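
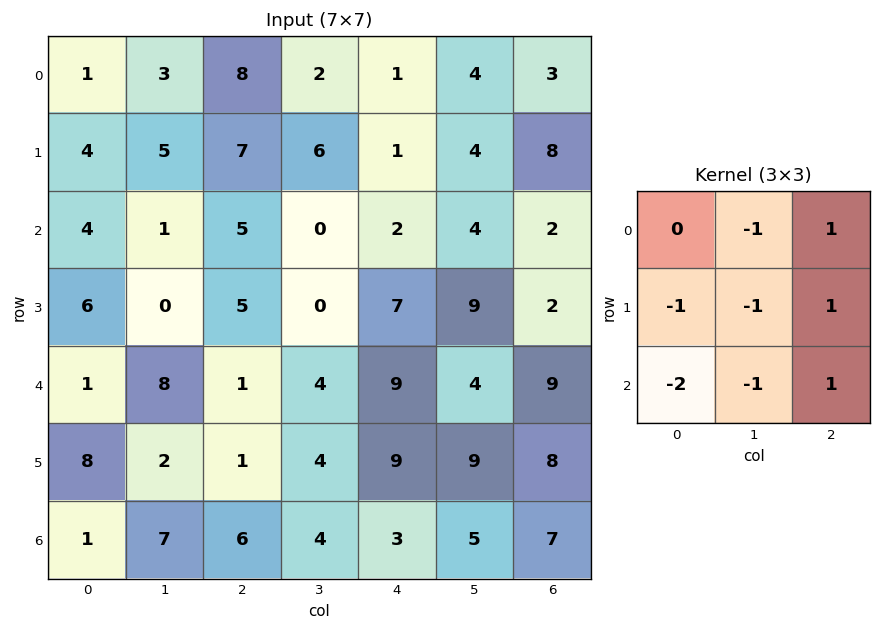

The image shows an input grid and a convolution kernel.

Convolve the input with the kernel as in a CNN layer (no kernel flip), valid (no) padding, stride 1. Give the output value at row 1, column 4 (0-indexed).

-21

The receptive field on the input at this output position is [1 4 8 / 2 4 2 / 7 9 2]. Elementwise product with the kernel and sum: 4·-1 + 8·1 + 2·-1 + 4·-1 + 2·1 + 7·-2 + 9·-1 + 2·1.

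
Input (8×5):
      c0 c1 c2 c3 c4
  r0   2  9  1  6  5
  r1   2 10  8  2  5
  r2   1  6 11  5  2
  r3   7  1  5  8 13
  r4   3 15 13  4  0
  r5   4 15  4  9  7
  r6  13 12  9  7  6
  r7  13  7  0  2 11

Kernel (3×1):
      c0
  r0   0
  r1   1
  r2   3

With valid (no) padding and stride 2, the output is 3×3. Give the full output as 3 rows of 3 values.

Output[0,0]: The receptive field on the input at this output position is [2 / 2 / 1]. Elementwise product with the kernel and sum: 2·1 + 1·3.
Output[0,1]: The receptive field on the input at this output position is [1 / 8 / 11]. Elementwise product with the kernel and sum: 8·1 + 11·3.

5 41 11
16 44 13
43 31 25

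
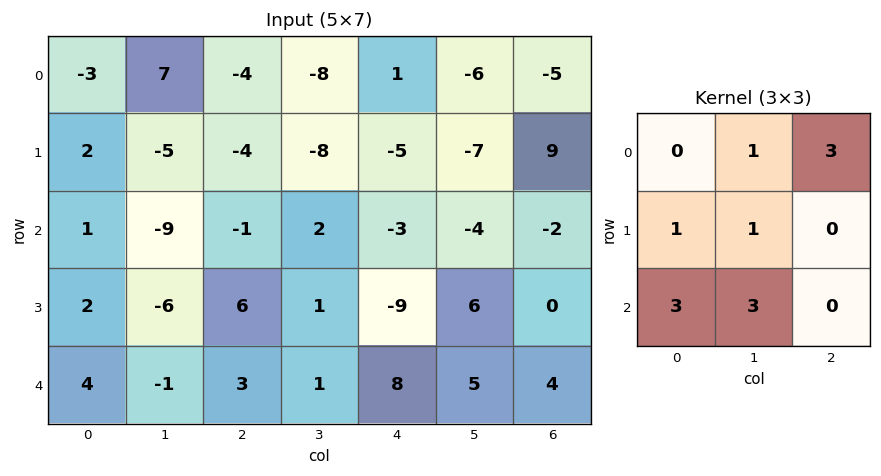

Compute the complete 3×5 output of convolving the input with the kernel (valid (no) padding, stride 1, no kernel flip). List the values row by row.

-32 -67 -14 -33 -54
-37 -38 -1 -51 4
-7 11 12 4 26

Output[0,0]: The receptive field on the input at this output position is [-3 7 -4 / 2 -5 -4 / 1 -9 -1]. Elementwise product with the kernel and sum: 7·1 + -4·3 + 2·1 + -5·1 + 1·3 + -9·3.
Output[0,1]: The receptive field on the input at this output position is [7 -4 -8 / -5 -4 -8 / -9 -1 2]. Elementwise product with the kernel and sum: -4·1 + -8·3 + -5·1 + -4·1 + -9·3 + -1·3.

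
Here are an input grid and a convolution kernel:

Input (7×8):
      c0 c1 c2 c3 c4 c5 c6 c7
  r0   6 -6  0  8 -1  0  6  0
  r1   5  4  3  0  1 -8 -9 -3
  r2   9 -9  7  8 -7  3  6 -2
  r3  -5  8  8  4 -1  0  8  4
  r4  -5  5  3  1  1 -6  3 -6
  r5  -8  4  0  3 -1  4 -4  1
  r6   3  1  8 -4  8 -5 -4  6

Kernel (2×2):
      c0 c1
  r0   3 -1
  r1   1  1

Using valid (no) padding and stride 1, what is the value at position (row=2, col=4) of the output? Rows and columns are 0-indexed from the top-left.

The receptive field on the input at this output position is [-7 3 / -1 0]. Elementwise product with the kernel and sum: -7·3 + 3·-1 + -1·1 + 0·1.

-25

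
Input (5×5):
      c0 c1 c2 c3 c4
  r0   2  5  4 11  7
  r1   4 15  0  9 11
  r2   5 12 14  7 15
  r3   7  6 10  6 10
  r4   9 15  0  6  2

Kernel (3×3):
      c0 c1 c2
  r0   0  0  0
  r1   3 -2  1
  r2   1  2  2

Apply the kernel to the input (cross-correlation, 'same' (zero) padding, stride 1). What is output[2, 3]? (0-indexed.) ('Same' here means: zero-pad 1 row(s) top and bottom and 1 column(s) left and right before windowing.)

The receptive field on the zero-padded input at this output position is [0 9 11 / 14 7 15 / 10 6 10]. Elementwise product with the kernel and sum: 14·3 + 7·-2 + 15·1 + 10·1 + 6·2 + 10·2.

85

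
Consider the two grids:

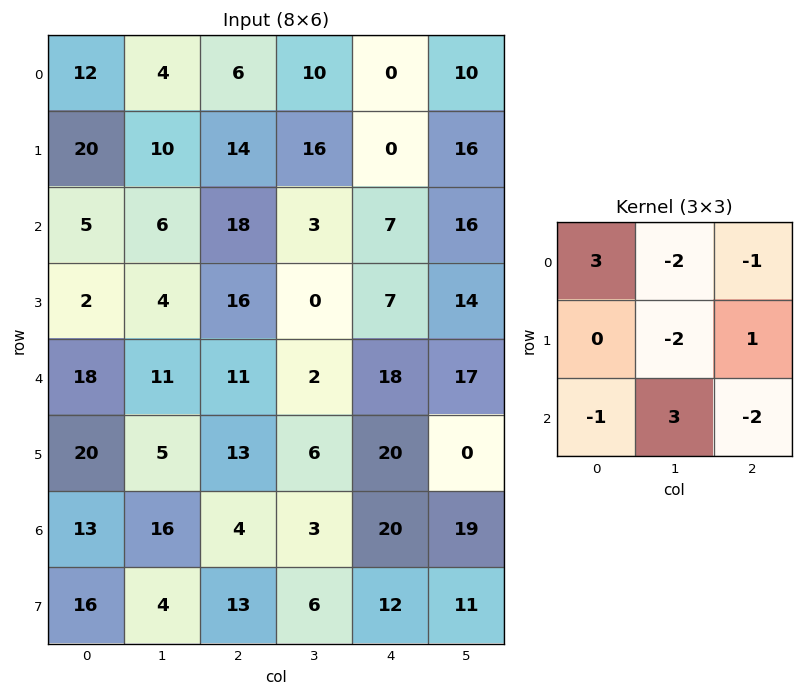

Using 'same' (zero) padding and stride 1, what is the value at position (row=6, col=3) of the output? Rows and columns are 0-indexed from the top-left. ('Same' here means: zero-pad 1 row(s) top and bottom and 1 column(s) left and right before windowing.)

2

The receptive field on the zero-padded input at this output position is [13 6 20 / 4 3 20 / 13 6 12]. Elementwise product with the kernel and sum: 13·3 + 6·-2 + 20·-1 + 3·-2 + 20·1 + 13·-1 + 6·3 + 12·-2.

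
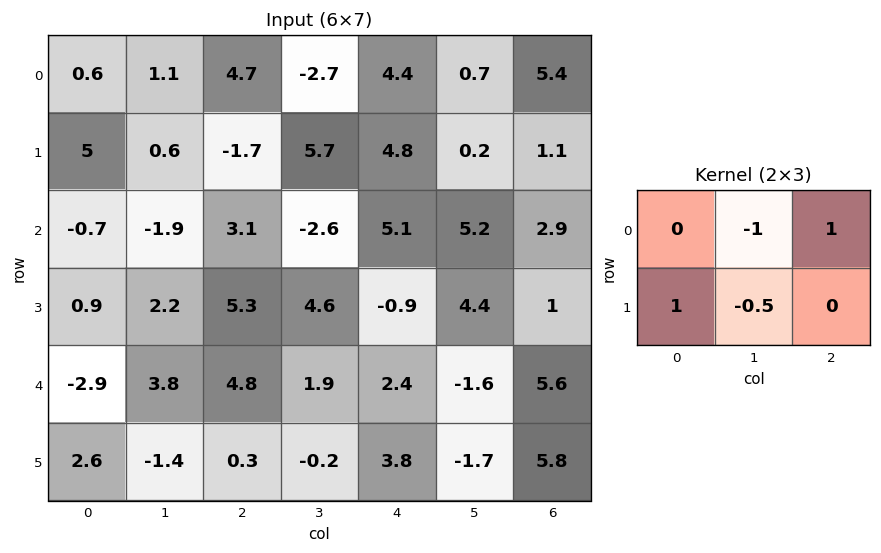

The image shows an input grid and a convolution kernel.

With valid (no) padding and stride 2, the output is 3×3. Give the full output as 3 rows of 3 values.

Output[0,0]: The receptive field on the input at this output position is [0.6 1.1 4.7 / 5 0.6 -1.7]. Elementwise product with the kernel and sum: 1.1·-1 + 4.7·1 + 5·1 + 0.6·-0.5.

8.3 2.55 9.4
4.8 10.7 -5.4
4.3 0.9 11.85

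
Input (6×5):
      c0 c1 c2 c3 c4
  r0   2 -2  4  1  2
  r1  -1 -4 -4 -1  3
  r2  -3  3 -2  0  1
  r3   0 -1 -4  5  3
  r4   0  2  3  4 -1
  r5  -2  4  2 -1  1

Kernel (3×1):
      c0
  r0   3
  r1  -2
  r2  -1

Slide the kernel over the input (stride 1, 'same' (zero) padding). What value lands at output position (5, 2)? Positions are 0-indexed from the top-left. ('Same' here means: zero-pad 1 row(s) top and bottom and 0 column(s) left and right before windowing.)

5

The receptive field on the zero-padded input at this output position is [3 / 2 / 0]. Elementwise product with the kernel and sum: 3·3 + 2·-2 + 0·-1.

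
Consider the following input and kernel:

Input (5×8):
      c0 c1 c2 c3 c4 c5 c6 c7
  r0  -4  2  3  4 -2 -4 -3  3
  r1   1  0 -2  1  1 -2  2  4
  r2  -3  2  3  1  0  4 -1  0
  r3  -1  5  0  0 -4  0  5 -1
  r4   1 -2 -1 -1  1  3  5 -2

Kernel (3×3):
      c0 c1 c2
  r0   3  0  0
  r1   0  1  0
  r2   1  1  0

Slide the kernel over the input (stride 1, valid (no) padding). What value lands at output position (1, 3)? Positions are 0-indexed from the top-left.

-1

The receptive field on the input at this output position is [1 1 -2 / 1 0 4 / 0 -4 0]. Elementwise product with the kernel and sum: 1·3 + 0·1 + 0·1 + -4·1.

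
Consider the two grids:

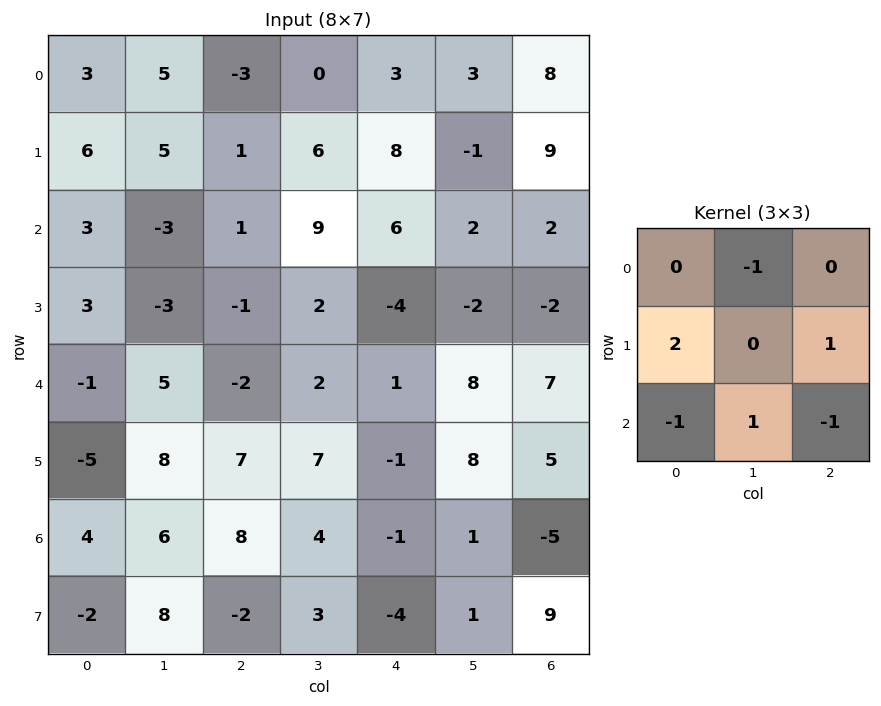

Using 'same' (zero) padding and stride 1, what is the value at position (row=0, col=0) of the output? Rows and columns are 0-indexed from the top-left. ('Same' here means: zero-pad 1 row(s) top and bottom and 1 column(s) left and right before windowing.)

The receptive field on the zero-padded input at this output position is [0 0 0 / 0 3 5 / 0 6 5]. Elementwise product with the kernel and sum: 0·-1 + 0·2 + 5·1 + 0·-1 + 6·1 + 5·-1.

6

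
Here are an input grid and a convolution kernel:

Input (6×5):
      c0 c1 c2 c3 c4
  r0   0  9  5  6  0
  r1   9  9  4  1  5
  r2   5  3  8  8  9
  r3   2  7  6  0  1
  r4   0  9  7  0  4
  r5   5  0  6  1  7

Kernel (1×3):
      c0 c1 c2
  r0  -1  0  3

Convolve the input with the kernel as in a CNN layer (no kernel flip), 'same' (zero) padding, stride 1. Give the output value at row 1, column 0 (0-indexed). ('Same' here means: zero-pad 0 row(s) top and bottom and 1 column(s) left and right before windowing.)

The receptive field on the zero-padded input at this output position is [0 9 9]. Elementwise product with the kernel and sum: 0·-1 + 9·3.

27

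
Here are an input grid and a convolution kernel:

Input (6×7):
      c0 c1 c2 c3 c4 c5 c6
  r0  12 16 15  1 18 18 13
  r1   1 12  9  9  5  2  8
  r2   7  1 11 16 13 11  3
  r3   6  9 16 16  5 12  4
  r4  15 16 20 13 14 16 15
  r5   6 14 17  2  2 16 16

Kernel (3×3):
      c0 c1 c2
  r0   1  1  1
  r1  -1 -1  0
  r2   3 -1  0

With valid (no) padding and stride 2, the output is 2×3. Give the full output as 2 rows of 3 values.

50 33 70
33 55 36

Output[0,0]: The receptive field on the input at this output position is [12 16 15 / 1 12 9 / 7 1 11]. Elementwise product with the kernel and sum: 12·1 + 16·1 + 15·1 + 1·-1 + 12·-1 + 7·3 + 1·-1.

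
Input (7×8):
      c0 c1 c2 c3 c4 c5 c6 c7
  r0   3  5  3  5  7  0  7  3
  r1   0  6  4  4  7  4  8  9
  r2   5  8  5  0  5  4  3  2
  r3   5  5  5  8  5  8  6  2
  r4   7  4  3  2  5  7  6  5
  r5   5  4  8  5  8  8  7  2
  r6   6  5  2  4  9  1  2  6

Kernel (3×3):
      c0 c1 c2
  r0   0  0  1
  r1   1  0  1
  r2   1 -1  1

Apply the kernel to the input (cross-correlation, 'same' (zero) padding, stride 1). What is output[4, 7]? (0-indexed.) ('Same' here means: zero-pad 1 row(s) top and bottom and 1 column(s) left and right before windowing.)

11

The receptive field on the zero-padded input at this output position is [6 2 0 / 6 5 0 / 7 2 0]. Elementwise product with the kernel and sum: 0·1 + 6·1 + 0·1 + 7·1 + 2·-1 + 0·1.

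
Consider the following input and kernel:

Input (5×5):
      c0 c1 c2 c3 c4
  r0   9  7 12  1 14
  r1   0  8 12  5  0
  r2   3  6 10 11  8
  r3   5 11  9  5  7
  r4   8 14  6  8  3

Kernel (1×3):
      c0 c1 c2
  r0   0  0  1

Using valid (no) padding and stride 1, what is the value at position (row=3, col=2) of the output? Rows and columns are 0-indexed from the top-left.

7

The receptive field on the input at this output position is [9 5 7]. Elementwise product with the kernel and sum: 7·1.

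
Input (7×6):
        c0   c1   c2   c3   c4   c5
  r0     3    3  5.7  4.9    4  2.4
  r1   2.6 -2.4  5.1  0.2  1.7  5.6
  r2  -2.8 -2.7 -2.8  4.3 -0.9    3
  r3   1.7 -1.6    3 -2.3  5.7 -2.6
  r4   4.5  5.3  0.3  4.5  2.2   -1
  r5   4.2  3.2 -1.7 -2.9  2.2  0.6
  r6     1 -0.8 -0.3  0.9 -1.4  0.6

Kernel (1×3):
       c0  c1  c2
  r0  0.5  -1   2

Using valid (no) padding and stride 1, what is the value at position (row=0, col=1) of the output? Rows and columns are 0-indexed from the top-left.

The receptive field on the input at this output position is [3 5.7 4.9]. Elementwise product with the kernel and sum: 3·0.5 + 5.7·-1 + 4.9·2.

5.6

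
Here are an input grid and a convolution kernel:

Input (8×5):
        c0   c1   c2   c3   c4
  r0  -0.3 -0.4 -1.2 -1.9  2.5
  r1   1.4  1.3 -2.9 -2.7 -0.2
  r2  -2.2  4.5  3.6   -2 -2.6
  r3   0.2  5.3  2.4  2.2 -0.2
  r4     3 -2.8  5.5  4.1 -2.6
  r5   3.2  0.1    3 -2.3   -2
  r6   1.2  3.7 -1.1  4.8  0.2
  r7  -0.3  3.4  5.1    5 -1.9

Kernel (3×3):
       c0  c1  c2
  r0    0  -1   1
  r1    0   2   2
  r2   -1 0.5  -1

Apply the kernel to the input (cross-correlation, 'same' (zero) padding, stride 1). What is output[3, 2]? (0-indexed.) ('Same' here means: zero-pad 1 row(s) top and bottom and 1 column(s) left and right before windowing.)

The receptive field on the zero-padded input at this output position is [4.5 3.6 -2 / 5.3 2.4 2.2 / -2.8 5.5 4.1]. Elementwise product with the kernel and sum: 3.6·-1 + -2·1 + 2.4·2 + 2.2·2 + -2.8·-1 + 5.5·0.5 + 4.1·-1.

5.05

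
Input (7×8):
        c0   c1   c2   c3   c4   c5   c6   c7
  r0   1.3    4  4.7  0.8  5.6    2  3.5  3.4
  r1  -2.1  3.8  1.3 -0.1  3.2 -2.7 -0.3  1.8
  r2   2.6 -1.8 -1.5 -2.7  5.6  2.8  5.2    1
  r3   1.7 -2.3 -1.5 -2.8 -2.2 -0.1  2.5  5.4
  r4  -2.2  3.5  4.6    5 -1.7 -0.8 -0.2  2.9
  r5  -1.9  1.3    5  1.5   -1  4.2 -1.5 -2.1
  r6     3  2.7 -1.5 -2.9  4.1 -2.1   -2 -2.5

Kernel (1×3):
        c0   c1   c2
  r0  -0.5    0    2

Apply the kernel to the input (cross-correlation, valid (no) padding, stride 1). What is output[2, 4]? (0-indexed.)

The receptive field on the input at this output position is [5.6 2.8 5.2]. Elementwise product with the kernel and sum: 5.6·-0.5 + 5.2·2.

7.6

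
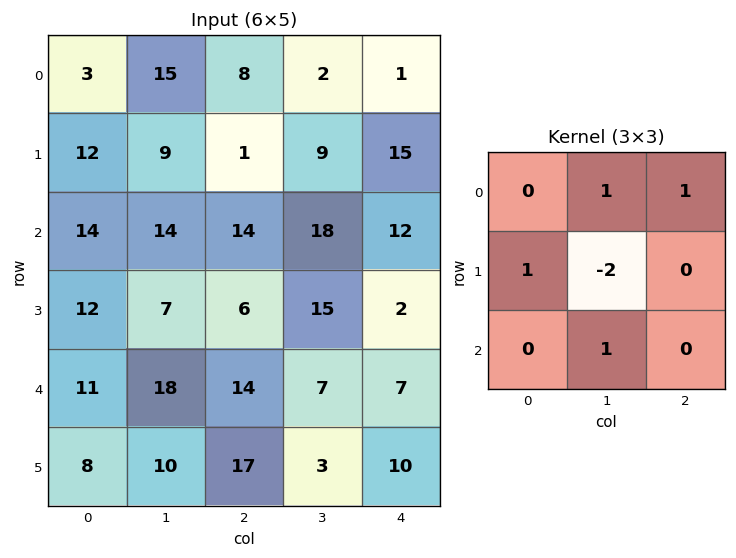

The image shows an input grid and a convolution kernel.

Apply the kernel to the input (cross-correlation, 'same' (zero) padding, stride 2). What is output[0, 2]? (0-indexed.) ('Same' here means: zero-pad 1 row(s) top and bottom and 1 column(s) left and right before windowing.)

15

The receptive field on the zero-padded input at this output position is [0 0 0 / 2 1 0 / 9 15 0]. Elementwise product with the kernel and sum: 0·1 + 0·1 + 2·1 + 1·-2 + 15·1.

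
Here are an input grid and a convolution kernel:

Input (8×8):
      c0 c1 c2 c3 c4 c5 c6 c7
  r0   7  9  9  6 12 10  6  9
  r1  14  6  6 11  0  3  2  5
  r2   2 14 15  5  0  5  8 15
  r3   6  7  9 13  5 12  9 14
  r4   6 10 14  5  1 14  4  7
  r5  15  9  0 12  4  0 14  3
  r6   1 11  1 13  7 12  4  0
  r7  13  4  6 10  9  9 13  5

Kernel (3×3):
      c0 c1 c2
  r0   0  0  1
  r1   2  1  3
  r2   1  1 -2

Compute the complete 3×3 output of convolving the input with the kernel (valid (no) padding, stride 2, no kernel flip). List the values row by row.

47 55 4
49 63 64
63 25 65

Output[0,0]: The receptive field on the input at this output position is [7 9 9 / 14 6 6 / 2 14 15]. Elementwise product with the kernel and sum: 9·1 + 14·2 + 6·1 + 6·3 + 2·1 + 14·1 + 15·-2.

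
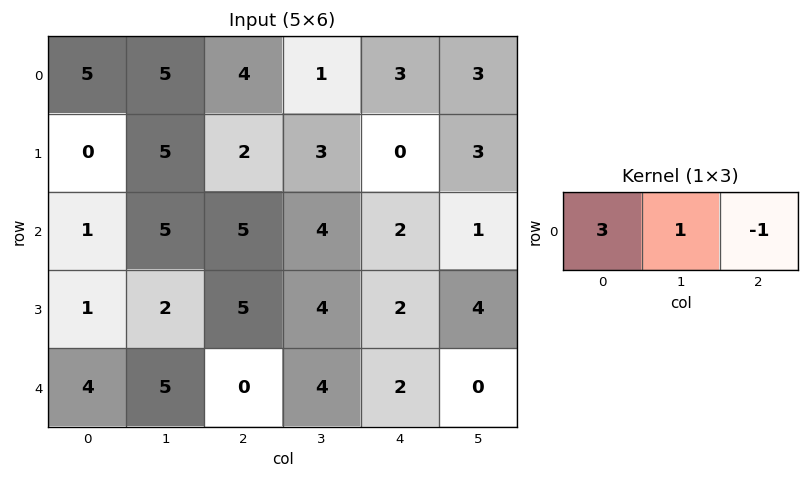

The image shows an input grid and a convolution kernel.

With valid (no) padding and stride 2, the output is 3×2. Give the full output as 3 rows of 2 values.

16 10
3 17
17 2

Output[0,0]: The receptive field on the input at this output position is [5 5 4]. Elementwise product with the kernel and sum: 5·3 + 5·1 + 4·-1.
Output[0,1]: The receptive field on the input at this output position is [4 1 3]. Elementwise product with the kernel and sum: 4·3 + 1·1 + 3·-1.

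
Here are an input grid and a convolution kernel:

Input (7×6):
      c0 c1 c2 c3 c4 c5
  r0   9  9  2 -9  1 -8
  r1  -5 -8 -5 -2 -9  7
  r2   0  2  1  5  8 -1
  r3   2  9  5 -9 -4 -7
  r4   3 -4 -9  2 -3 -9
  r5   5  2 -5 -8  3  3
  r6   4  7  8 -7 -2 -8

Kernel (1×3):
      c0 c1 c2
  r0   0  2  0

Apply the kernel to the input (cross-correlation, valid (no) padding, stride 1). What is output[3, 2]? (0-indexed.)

The receptive field on the input at this output position is [5 -9 -4]. Elementwise product with the kernel and sum: -9·2.

-18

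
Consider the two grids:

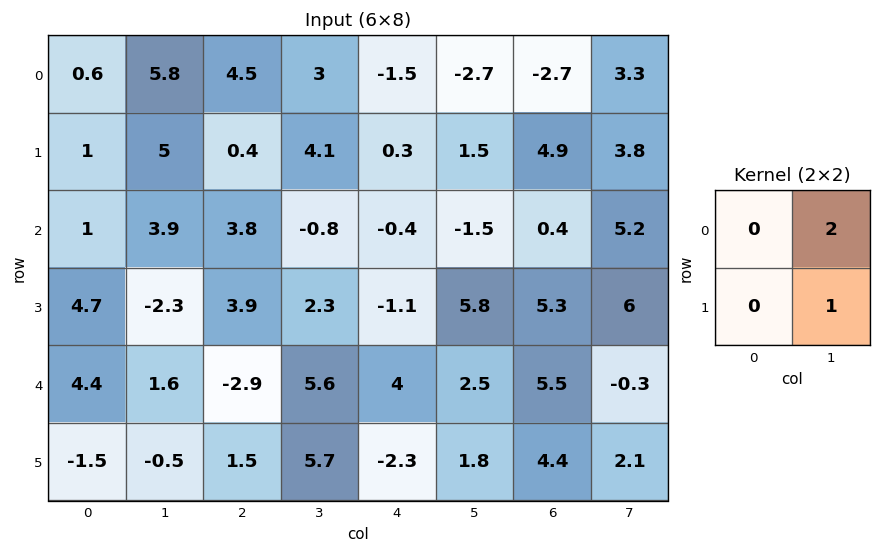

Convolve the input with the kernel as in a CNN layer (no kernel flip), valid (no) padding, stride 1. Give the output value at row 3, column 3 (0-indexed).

The receptive field on the input at this output position is [2.3 -1.1 / 5.6 4]. Elementwise product with the kernel and sum: -1.1·2 + 4·1.

1.8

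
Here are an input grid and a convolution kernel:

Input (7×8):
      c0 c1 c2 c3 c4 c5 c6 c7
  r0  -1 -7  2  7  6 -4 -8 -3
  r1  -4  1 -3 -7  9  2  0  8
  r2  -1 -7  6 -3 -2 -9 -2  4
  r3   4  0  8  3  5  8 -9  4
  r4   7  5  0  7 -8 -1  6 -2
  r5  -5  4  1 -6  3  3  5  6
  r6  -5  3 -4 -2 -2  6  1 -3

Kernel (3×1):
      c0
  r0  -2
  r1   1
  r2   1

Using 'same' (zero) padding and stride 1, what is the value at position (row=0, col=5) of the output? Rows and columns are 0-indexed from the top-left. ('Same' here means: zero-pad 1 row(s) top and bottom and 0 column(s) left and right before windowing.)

-2

The receptive field on the zero-padded input at this output position is [0 / -4 / 2]. Elementwise product with the kernel and sum: 0·-2 + -4·1 + 2·1.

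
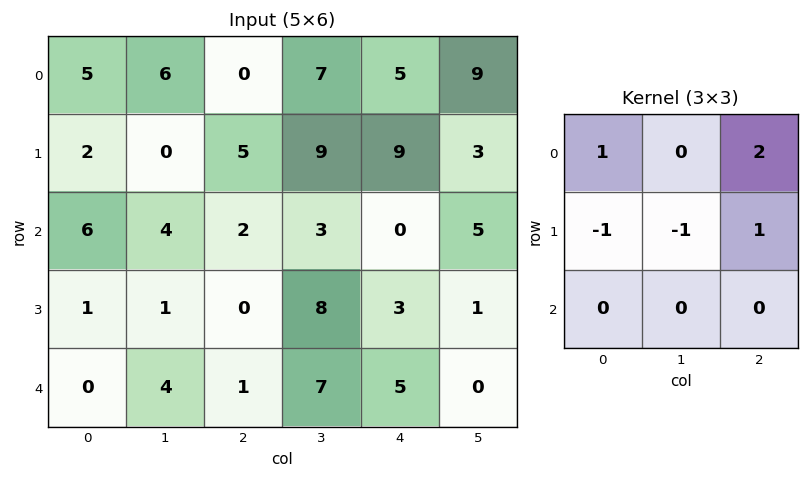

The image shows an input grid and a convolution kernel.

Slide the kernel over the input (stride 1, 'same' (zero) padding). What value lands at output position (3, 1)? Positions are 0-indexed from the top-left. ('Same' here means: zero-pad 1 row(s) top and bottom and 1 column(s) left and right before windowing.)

The receptive field on the zero-padded input at this output position is [6 4 2 / 1 1 0 / 0 4 1]. Elementwise product with the kernel and sum: 6·1 + 2·2 + 1·-1 + 1·-1 + 0·1.

8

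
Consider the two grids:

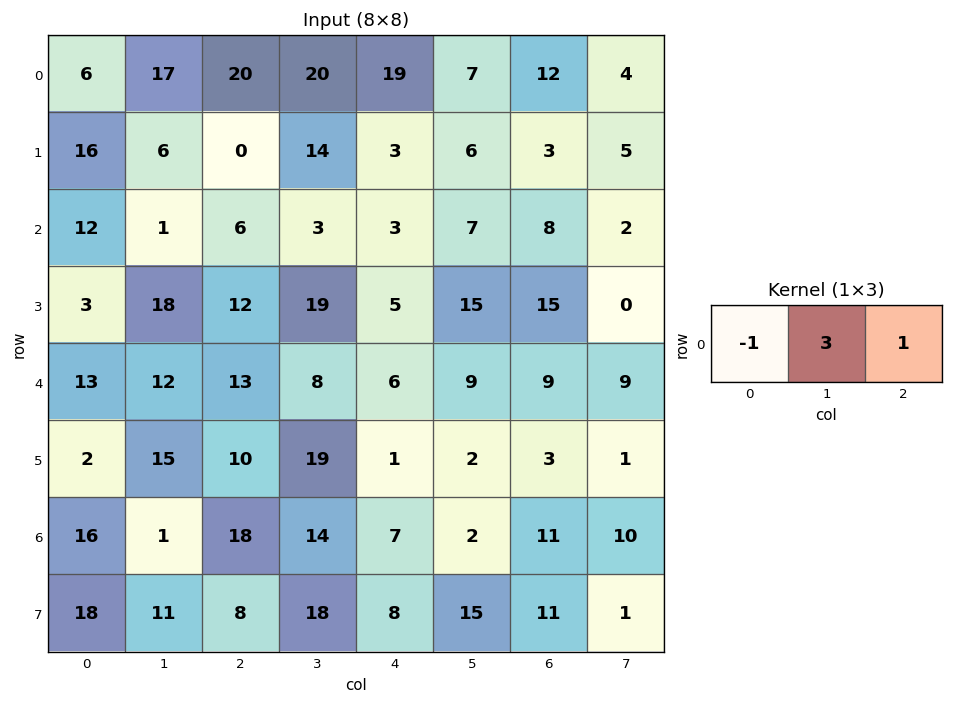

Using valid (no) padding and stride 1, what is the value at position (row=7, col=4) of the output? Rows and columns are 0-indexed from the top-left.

48

The receptive field on the input at this output position is [8 15 11]. Elementwise product with the kernel and sum: 8·-1 + 15·3 + 11·1.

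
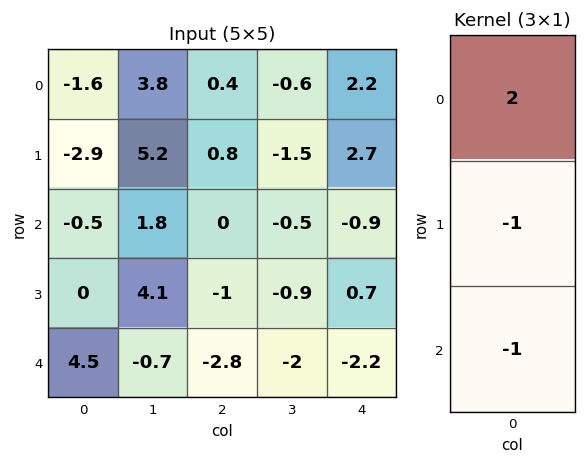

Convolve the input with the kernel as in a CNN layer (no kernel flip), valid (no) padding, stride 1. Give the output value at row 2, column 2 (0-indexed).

The receptive field on the input at this output position is [0 / -1 / -2.8]. Elementwise product with the kernel and sum: 0·2 + -1·-1 + -2.8·-1.

3.8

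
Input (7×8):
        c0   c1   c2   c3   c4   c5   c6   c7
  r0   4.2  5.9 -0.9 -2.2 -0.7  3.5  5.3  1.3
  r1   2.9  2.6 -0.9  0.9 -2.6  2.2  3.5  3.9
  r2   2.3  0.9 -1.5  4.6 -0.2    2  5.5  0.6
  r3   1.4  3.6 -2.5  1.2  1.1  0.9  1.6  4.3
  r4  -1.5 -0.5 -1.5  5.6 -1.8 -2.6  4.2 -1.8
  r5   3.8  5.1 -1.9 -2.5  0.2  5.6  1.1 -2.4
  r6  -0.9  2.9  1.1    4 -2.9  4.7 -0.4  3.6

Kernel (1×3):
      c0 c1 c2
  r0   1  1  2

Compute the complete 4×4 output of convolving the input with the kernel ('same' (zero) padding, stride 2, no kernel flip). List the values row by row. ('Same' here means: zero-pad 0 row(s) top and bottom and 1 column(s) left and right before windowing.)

16 0.6 4.1 11.4
4.1 8.6 8.4 8.7
-2.5 9.2 -1.4 -2
4.9 12 10.5 11.5

Output[0,0]: The receptive field on the zero-padded input at this output position is [0 4.2 5.9]. Elementwise product with the kernel and sum: 0·1 + 4.2·1 + 5.9·2.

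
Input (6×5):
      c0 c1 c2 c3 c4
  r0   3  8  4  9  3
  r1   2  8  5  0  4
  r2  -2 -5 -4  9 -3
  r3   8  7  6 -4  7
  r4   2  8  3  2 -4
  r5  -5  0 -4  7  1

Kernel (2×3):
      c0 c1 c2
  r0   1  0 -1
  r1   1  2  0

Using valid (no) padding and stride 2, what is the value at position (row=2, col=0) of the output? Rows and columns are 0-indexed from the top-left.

-6

The receptive field on the input at this output position is [2 8 3 / -5 0 -4]. Elementwise product with the kernel and sum: 2·1 + 3·-1 + -5·1 + 0·2.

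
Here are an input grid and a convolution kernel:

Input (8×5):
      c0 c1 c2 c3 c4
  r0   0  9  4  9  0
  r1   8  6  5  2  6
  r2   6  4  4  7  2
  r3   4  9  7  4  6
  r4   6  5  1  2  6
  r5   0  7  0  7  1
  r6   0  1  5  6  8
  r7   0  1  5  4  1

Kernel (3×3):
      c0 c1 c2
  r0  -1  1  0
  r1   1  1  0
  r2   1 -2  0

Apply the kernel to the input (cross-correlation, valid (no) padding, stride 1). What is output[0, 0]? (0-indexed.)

The receptive field on the input at this output position is [0 9 4 / 8 6 5 / 6 4 4]. Elementwise product with the kernel and sum: 0·-1 + 9·1 + 8·1 + 6·1 + 6·1 + 4·-2.

21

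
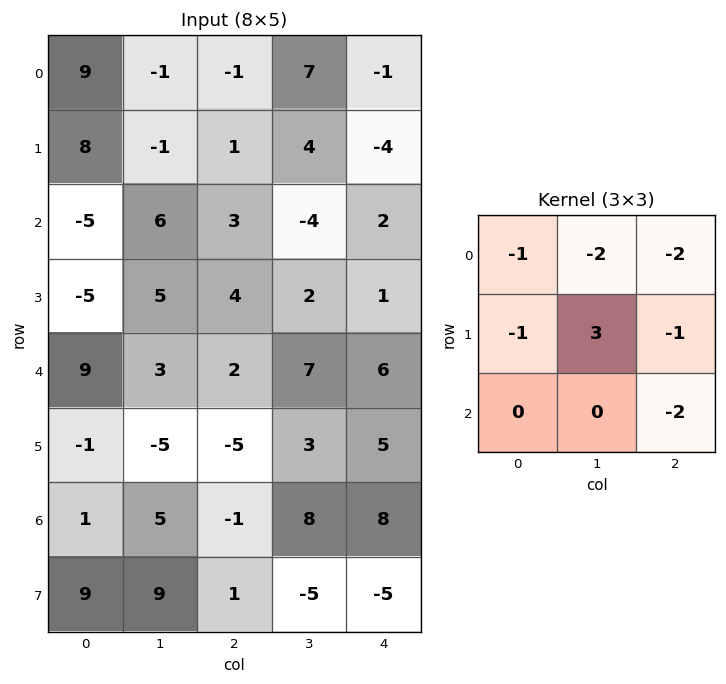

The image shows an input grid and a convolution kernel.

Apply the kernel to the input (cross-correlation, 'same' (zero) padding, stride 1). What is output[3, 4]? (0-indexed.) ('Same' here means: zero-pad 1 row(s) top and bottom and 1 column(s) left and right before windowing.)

The receptive field on the zero-padded input at this output position is [-4 2 0 / 2 1 0 / 7 6 0]. Elementwise product with the kernel and sum: -4·-1 + 2·-2 + 0·-2 + 2·-1 + 1·3 + 0·-1 + 0·-2.

1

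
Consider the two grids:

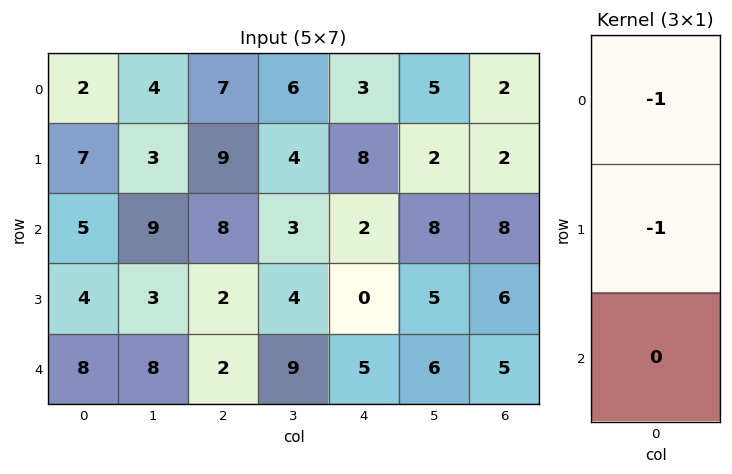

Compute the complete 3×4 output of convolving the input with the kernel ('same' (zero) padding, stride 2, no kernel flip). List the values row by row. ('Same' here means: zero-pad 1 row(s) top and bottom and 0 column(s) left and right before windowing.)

-2 -7 -3 -2
-12 -17 -10 -10
-12 -4 -5 -11

Output[0,0]: The receptive field on the zero-padded input at this output position is [0 / 2 / 7]. Elementwise product with the kernel and sum: 0·-1 + 2·-1.
Output[0,1]: The receptive field on the zero-padded input at this output position is [0 / 7 / 9]. Elementwise product with the kernel and sum: 0·-1 + 7·-1.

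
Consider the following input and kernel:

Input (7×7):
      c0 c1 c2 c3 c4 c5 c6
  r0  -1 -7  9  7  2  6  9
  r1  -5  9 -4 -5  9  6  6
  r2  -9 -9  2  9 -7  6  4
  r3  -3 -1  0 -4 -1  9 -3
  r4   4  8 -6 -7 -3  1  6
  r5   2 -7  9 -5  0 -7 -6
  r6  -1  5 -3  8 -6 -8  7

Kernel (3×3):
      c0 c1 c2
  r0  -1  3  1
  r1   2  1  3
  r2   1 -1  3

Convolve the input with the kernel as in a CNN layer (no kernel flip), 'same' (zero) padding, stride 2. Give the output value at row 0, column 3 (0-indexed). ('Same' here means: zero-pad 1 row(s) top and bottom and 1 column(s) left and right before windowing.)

21

The receptive field on the zero-padded input at this output position is [0 0 0 / 6 9 0 / 6 6 0]. Elementwise product with the kernel and sum: 0·-1 + 0·3 + 0·1 + 6·2 + 9·1 + 0·3 + 6·1 + 6·-1 + 0·3.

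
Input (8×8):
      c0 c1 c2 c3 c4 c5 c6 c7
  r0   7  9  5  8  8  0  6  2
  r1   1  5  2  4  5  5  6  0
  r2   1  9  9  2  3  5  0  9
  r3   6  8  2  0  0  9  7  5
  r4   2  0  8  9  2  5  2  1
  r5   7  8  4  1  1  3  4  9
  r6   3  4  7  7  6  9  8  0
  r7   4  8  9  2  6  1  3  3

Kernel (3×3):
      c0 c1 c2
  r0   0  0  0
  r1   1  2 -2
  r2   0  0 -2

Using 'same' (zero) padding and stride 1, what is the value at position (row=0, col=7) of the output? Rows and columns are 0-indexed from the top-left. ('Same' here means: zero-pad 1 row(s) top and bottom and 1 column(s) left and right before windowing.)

The receptive field on the zero-padded input at this output position is [0 0 0 / 6 2 0 / 6 0 0]. Elementwise product with the kernel and sum: 6·1 + 2·2 + 0·-2 + 0·-2.

10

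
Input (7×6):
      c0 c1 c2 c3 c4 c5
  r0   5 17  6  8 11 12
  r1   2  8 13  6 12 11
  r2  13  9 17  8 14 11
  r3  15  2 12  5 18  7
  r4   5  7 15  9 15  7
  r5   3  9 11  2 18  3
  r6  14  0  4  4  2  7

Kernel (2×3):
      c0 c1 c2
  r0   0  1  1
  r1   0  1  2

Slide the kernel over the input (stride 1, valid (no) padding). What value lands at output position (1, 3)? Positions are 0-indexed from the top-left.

The receptive field on the input at this output position is [6 12 11 / 8 14 11]. Elementwise product with the kernel and sum: 12·1 + 11·1 + 14·1 + 11·2.

59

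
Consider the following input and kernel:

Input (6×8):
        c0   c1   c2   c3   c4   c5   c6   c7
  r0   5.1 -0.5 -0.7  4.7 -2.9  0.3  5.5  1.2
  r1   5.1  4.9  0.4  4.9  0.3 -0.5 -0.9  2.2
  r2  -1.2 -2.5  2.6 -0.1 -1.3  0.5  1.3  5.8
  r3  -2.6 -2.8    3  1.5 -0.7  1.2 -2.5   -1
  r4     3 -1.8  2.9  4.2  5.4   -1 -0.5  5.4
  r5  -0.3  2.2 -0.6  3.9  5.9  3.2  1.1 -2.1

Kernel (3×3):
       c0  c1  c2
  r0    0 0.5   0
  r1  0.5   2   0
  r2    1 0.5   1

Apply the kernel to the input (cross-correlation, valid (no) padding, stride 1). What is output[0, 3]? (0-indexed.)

1.35

The receptive field on the input at this output position is [4.7 -2.9 0.3 / 4.9 0.3 -0.5 / -0.1 -1.3 0.5]. Elementwise product with the kernel and sum: -2.9·0.5 + 4.9·0.5 + 0.3·2 + -0.1·1 + -1.3·0.5 + 0.5·1.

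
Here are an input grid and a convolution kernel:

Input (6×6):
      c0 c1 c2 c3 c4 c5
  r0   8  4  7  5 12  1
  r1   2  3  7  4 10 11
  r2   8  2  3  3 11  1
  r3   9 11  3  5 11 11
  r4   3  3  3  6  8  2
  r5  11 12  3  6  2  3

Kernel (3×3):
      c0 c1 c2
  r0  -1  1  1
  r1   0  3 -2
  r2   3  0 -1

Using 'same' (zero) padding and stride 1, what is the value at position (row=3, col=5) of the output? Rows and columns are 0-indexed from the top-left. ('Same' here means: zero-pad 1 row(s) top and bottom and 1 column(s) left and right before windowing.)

47

The receptive field on the zero-padded input at this output position is [11 1 0 / 11 11 0 / 8 2 0]. Elementwise product with the kernel and sum: 11·-1 + 1·1 + 0·1 + 11·3 + 0·-2 + 8·3 + 0·-1.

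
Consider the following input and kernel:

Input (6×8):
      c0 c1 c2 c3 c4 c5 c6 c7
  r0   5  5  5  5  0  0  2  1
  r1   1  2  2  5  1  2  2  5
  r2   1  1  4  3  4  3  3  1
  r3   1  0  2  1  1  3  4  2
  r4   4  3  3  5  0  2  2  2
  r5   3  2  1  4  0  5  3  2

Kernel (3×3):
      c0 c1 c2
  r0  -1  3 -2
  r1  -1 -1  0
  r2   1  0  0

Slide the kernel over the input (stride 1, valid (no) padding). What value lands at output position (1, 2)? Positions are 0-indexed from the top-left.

The receptive field on the input at this output position is [2 5 1 / 4 3 4 / 2 1 1]. Elementwise product with the kernel and sum: 2·-1 + 5·3 + 1·-2 + 4·-1 + 3·-1 + 2·1.

6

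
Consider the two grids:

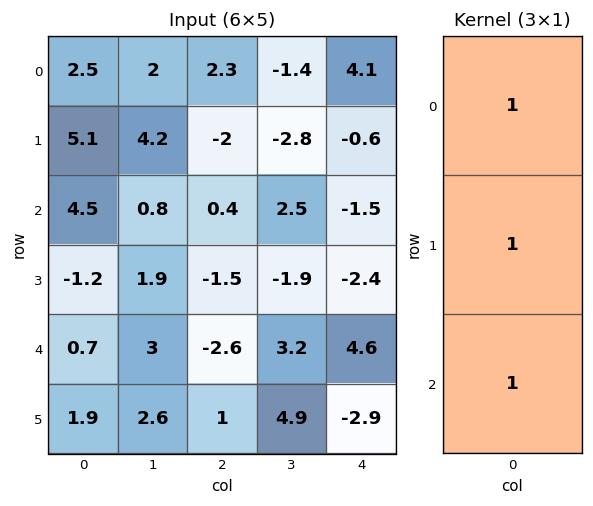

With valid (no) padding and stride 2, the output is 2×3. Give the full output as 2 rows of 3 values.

12.1 0.7 2
4 -3.7 0.7

Output[0,0]: The receptive field on the input at this output position is [2.5 / 5.1 / 4.5]. Elementwise product with the kernel and sum: 2.5·1 + 5.1·1 + 4.5·1.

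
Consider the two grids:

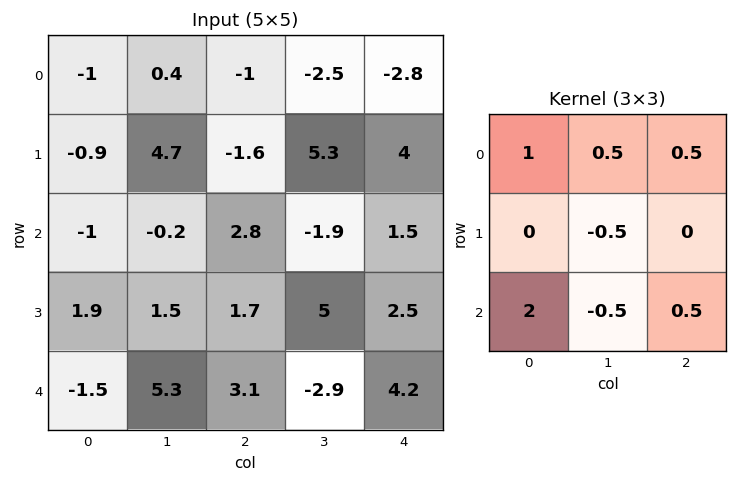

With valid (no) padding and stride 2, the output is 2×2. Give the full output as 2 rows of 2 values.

Output[0,0]: The receptive field on the input at this output position is [-1 0.4 -1 / -0.9 4.7 -1.6 / -1 -0.2 2.8]. Elementwise product with the kernel and sum: -1·1 + 0.4·0.5 + -1·0.5 + 4.7·-0.5 + -1·2 + -0.2·-0.5 + 2.8·0.5.
Output[0,1]: The receptive field on the input at this output position is [-1 -2.5 -2.8 / -1.6 5.3 4 / 2.8 -1.9 1.5]. Elementwise product with the kernel and sum: -1·1 + -2.5·0.5 + -2.8·0.5 + 5.3·-0.5 + 2.8·2 + -1.9·-0.5 + 1.5·0.5.

-4.15 1
-4.55 9.85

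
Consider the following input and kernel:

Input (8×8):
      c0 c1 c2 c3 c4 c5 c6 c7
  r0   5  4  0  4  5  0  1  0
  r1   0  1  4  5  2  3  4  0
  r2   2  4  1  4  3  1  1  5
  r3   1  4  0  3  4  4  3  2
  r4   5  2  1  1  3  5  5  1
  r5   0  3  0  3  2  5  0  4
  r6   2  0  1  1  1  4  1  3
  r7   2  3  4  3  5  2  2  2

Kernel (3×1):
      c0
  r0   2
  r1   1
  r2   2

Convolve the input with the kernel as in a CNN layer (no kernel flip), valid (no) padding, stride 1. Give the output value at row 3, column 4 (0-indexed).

15

The receptive field on the input at this output position is [4 / 3 / 2]. Elementwise product with the kernel and sum: 4·2 + 3·1 + 2·2.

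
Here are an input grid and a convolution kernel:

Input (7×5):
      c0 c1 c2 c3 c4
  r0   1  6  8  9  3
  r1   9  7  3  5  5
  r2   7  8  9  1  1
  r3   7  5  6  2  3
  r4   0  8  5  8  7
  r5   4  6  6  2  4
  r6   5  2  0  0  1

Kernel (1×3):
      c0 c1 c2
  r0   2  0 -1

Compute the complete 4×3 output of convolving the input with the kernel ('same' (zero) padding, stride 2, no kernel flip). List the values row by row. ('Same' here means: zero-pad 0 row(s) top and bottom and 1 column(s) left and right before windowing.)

-6 3 18
-8 15 2
-8 8 16
-2 4 0

Output[0,0]: The receptive field on the zero-padded input at this output position is [0 1 6]. Elementwise product with the kernel and sum: 0·2 + 6·-1.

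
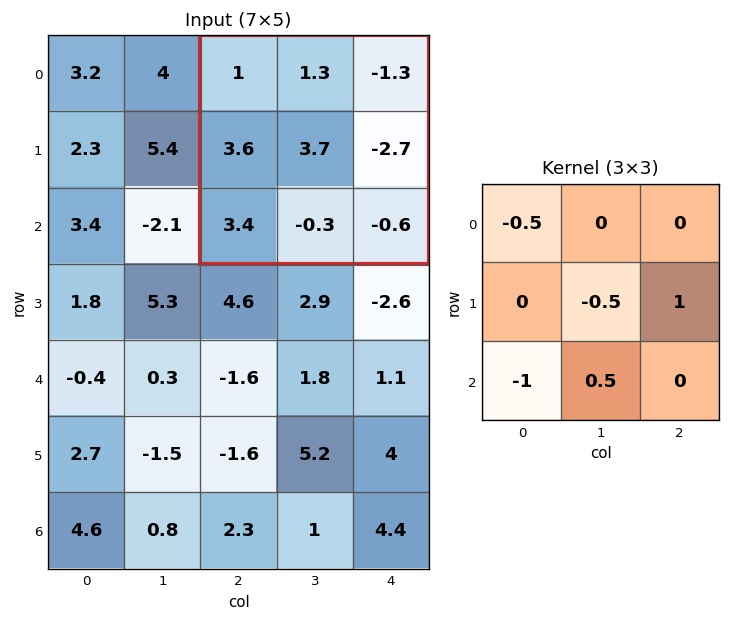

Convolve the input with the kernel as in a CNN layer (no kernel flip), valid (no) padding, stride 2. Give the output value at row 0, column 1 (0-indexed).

-8.6

The receptive field on the input at this output position is [1 1.3 -1.3 / 3.6 3.7 -2.7 / 3.4 -0.3 -0.6]. Elementwise product with the kernel and sum: 1·-0.5 + 3.7·-0.5 + -2.7·1 + 3.4·-1 + -0.3·0.5.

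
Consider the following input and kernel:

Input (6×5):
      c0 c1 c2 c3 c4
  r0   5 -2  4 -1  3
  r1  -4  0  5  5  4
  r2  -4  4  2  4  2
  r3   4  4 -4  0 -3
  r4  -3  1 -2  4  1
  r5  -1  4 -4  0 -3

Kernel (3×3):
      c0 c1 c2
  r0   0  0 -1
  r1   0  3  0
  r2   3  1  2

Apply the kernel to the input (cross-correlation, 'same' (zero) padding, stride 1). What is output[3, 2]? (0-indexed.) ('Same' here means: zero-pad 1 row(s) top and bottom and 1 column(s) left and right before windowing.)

The receptive field on the zero-padded input at this output position is [4 2 4 / 4 -4 0 / 1 -2 4]. Elementwise product with the kernel and sum: 4·-1 + -4·3 + 1·3 + -2·1 + 4·2.

-7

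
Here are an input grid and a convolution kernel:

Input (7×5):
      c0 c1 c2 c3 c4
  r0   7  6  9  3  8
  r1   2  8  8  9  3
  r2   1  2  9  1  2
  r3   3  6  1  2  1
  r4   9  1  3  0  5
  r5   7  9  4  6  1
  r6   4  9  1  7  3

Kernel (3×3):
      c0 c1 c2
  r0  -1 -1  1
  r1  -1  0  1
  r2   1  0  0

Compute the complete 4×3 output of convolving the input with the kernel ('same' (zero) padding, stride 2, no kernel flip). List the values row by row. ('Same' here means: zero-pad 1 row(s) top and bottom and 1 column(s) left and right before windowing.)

Output[0,0]: The receptive field on the zero-padded input at this output position is [0 0 0 / 0 7 6 / 0 2 8]. Elementwise product with the kernel and sum: 0·-1 + 0·-1 + 0·1 + 0·-1 + 6·1 + 0·1.

6 5 6
8 -2 -11
4 3 3
11 -9 -14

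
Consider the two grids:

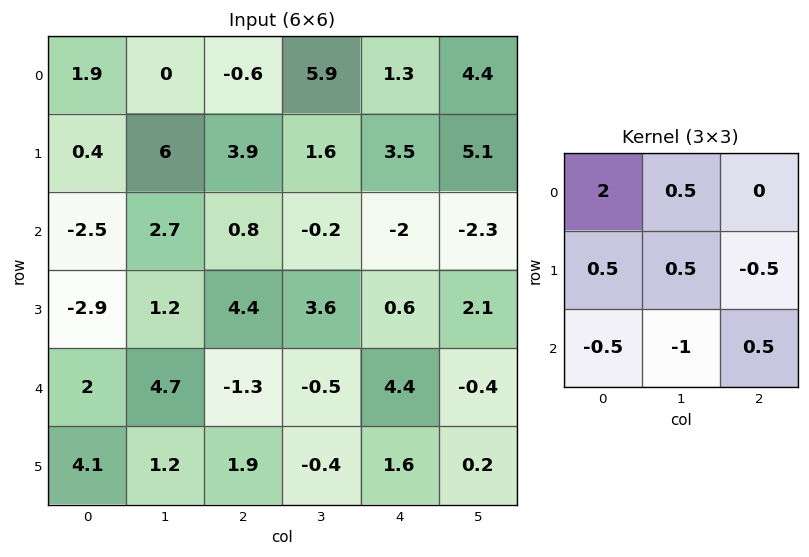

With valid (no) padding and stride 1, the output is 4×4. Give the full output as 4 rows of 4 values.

4 1.6 1.55 13.4
5.95 12.6 4.4 3.65
-13.05 5.5 8.55 -4.7
-3.5 3.85 7.75 8.35

Output[0,0]: The receptive field on the input at this output position is [1.9 0 -0.6 / 0.4 6 3.9 / -2.5 2.7 0.8]. Elementwise product with the kernel and sum: 1.9·2 + 0·0.5 + 0.4·0.5 + 6·0.5 + 3.9·-0.5 + -2.5·-0.5 + 2.7·-1 + 0.8·0.5.
Output[0,1]: The receptive field on the input at this output position is [0 -0.6 5.9 / 6 3.9 1.6 / 2.7 0.8 -0.2]. Elementwise product with the kernel and sum: 0·2 + -0.6·0.5 + 6·0.5 + 3.9·0.5 + 1.6·-0.5 + 2.7·-0.5 + 0.8·-1 + -0.2·0.5.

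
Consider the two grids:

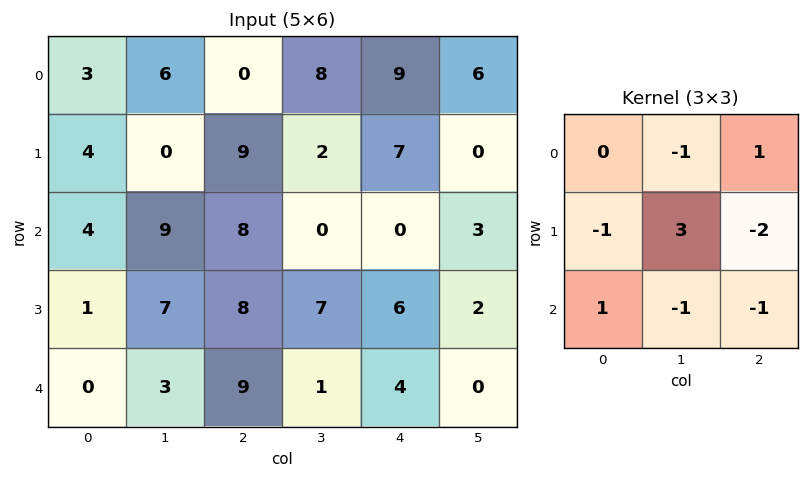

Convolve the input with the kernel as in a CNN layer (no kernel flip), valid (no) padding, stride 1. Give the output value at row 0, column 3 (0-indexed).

The receptive field on the input at this output position is [8 9 6 / 2 7 0 / 0 0 3]. Elementwise product with the kernel and sum: 9·-1 + 6·1 + 2·-1 + 7·3 + 0·-2 + 0·1 + 0·-1 + 3·-1.

13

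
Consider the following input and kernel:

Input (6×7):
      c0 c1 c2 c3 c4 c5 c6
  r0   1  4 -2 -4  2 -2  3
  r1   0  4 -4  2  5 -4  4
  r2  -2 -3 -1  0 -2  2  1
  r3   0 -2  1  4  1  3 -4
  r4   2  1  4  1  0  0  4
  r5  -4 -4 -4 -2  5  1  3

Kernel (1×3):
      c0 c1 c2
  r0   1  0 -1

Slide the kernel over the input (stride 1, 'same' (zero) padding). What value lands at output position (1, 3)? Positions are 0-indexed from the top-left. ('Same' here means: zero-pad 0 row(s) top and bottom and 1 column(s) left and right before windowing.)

The receptive field on the zero-padded input at this output position is [-4 2 5]. Elementwise product with the kernel and sum: -4·1 + 5·-1.

-9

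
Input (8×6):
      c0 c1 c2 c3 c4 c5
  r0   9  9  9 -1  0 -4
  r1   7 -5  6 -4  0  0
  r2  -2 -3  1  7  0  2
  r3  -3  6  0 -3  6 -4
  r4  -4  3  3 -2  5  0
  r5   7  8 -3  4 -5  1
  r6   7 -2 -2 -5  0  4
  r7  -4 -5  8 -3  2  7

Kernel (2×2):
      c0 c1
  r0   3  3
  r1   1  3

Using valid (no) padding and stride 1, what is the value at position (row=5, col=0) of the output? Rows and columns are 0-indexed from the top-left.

The receptive field on the input at this output position is [7 8 / 7 -2]. Elementwise product with the kernel and sum: 7·3 + 8·3 + 7·1 + -2·3.

46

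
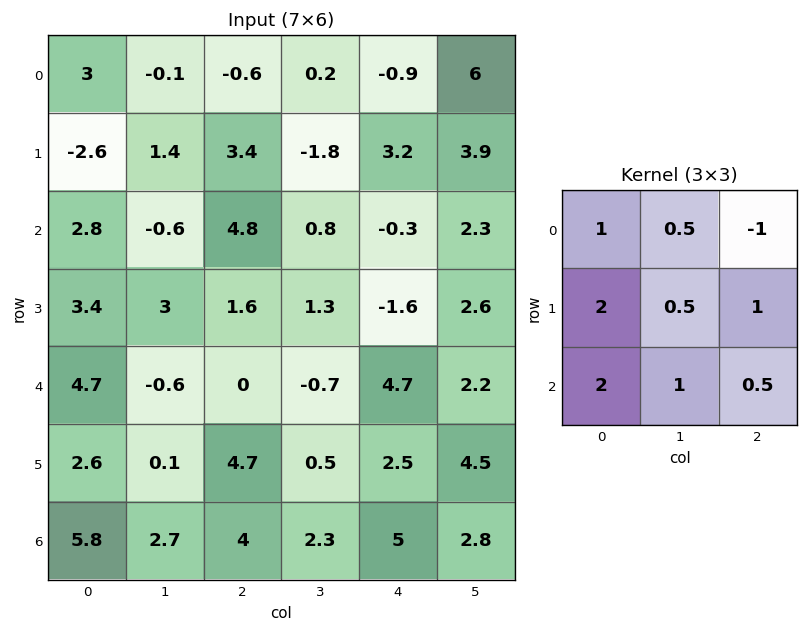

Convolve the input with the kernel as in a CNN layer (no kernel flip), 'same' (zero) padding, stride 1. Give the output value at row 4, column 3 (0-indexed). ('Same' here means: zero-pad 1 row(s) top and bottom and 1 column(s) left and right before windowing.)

19.35

The receptive field on the zero-padded input at this output position is [1.6 1.3 -1.6 / 0 -0.7 4.7 / 4.7 0.5 2.5]. Elementwise product with the kernel and sum: 1.6·1 + 1.3·0.5 + -1.6·-1 + 0·2 + -0.7·0.5 + 4.7·1 + 4.7·2 + 0.5·1 + 2.5·0.5.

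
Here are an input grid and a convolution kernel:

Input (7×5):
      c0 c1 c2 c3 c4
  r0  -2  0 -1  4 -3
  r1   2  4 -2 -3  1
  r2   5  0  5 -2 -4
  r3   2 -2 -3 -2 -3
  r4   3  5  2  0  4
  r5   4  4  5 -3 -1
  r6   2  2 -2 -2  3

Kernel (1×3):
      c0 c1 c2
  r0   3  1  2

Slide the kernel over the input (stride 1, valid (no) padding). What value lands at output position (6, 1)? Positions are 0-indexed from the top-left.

0

The receptive field on the input at this output position is [2 -2 -2]. Elementwise product with the kernel and sum: 2·3 + -2·1 + -2·2.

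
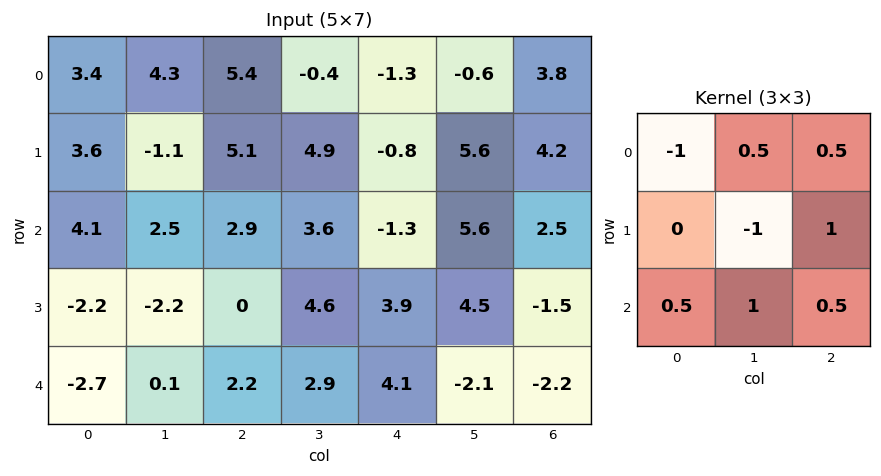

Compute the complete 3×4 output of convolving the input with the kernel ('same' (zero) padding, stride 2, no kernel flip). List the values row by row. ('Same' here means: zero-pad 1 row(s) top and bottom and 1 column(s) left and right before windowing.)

Output[0,0]: The receptive field on the zero-padded input at this output position is [0 0 0 / 0 3.4 4.3 / 0 3.6 -1.1]. Elementwise product with the kernel and sum: 0·-1 + 0·0.5 + 0·0.5 + 3.4·-1 + 4.3·1 + 0·0.5 + 3.6·1 + -1.1·0.5.
Output[0,1]: The receptive field on the zero-padded input at this output position is [0 0 0 / 4.3 5.4 -0.4 / -1.1 5.1 4.9]. Elementwise product with the kernel and sum: 0·-1 + 0·0.5 + 0·0.5 + 5.4·-1 + -0.4·1 + -1.1·0.5 + 5.1·1 + 4.9·0.5.

3.95 1.2 5.15 3.2
-3.65 8 12.85 -5.25
0.6 5.2 -6.6 -3.05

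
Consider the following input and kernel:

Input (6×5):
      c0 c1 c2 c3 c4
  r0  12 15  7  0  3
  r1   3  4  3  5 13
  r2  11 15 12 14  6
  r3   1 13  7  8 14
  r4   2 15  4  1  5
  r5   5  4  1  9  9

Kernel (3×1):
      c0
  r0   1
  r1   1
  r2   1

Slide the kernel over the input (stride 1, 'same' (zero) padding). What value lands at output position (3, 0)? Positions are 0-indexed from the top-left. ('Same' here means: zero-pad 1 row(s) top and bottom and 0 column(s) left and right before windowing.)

14

The receptive field on the zero-padded input at this output position is [11 / 1 / 2]. Elementwise product with the kernel and sum: 11·1 + 1·1 + 2·1.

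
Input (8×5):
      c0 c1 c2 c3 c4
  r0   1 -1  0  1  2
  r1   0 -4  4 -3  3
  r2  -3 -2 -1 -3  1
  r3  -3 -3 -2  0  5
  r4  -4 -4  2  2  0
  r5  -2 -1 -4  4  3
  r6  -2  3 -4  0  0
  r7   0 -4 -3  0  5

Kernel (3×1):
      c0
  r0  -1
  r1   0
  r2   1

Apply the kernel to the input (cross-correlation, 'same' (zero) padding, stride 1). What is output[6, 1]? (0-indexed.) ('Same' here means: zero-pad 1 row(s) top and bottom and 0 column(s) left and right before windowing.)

-3

The receptive field on the zero-padded input at this output position is [-1 / 3 / -4]. Elementwise product with the kernel and sum: -1·-1 + -4·1.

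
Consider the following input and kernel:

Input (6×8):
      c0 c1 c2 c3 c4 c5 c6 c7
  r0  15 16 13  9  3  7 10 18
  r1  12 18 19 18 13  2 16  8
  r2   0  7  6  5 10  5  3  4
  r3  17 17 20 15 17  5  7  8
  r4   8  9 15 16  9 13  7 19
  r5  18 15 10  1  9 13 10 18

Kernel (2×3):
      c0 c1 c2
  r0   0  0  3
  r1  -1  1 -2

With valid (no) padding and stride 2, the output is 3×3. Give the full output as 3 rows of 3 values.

7 -18 -13
-22 -9 -17
22 0 5

Output[0,0]: The receptive field on the input at this output position is [15 16 13 / 12 18 19]. Elementwise product with the kernel and sum: 13·3 + 12·-1 + 18·1 + 19·-2.
Output[0,1]: The receptive field on the input at this output position is [13 9 3 / 19 18 13]. Elementwise product with the kernel and sum: 3·3 + 19·-1 + 18·1 + 13·-2.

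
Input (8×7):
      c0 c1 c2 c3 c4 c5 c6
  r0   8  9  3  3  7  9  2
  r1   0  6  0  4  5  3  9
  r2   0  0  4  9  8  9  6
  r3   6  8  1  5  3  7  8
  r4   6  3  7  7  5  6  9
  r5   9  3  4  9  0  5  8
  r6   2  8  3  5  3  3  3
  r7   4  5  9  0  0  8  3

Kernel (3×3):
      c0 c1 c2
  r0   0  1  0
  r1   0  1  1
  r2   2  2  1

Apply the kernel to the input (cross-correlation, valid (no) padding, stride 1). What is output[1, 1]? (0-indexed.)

36

The receptive field on the input at this output position is [6 0 4 / 0 4 9 / 8 1 5]. Elementwise product with the kernel and sum: 0·1 + 4·1 + 9·1 + 8·2 + 1·2 + 5·1.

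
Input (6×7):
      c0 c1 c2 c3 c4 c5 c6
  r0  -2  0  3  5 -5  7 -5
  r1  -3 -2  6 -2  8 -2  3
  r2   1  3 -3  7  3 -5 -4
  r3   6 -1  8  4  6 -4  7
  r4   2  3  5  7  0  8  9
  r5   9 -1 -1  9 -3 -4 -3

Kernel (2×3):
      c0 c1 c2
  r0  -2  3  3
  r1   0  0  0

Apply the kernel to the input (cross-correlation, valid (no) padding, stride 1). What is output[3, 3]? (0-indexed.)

-2

The receptive field on the input at this output position is [4 6 -4 / 7 0 8]. Elementwise product with the kernel and sum: 4·-2 + 6·3 + -4·3.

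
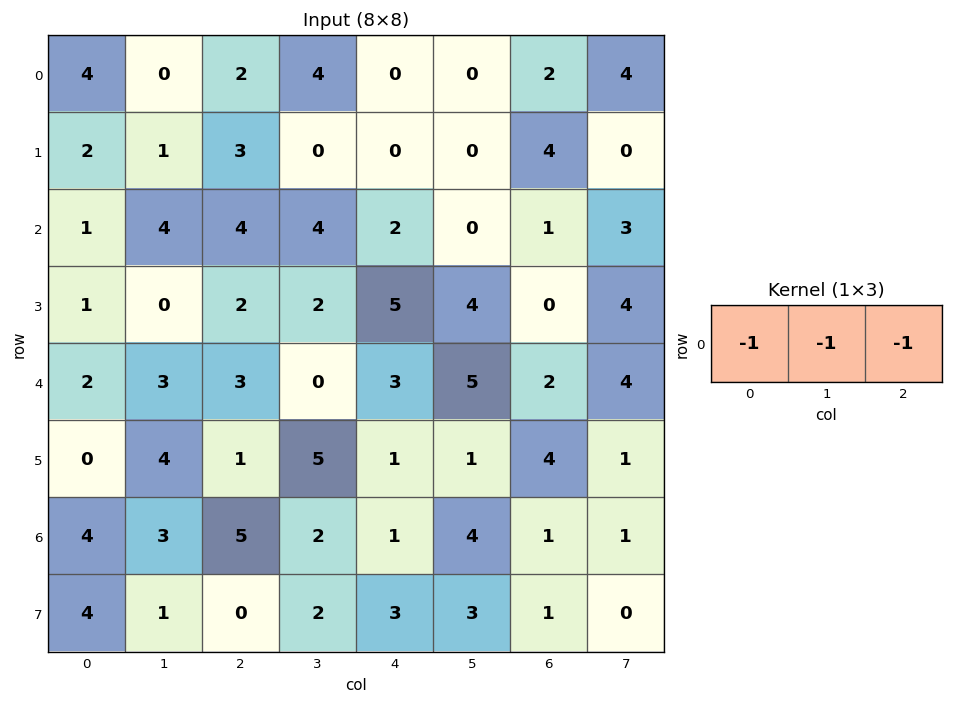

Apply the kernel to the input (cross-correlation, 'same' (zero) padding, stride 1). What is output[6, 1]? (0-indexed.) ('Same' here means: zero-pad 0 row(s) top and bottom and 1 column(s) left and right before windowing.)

The receptive field on the zero-padded input at this output position is [4 3 5]. Elementwise product with the kernel and sum: 4·-1 + 3·-1 + 5·-1.

-12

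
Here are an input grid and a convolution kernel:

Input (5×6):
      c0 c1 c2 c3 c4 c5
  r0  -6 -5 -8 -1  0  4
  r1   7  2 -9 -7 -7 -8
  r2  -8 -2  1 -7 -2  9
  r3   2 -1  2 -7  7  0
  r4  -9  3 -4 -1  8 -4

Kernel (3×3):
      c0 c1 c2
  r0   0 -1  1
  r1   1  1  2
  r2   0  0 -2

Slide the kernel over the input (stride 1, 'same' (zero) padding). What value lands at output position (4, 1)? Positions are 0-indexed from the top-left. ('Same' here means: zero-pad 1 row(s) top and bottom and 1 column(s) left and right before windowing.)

-11

The receptive field on the zero-padded input at this output position is [2 -1 2 / -9 3 -4 / 0 0 0]. Elementwise product with the kernel and sum: -1·-1 + 2·1 + -9·1 + 3·1 + -4·2 + 0·-2.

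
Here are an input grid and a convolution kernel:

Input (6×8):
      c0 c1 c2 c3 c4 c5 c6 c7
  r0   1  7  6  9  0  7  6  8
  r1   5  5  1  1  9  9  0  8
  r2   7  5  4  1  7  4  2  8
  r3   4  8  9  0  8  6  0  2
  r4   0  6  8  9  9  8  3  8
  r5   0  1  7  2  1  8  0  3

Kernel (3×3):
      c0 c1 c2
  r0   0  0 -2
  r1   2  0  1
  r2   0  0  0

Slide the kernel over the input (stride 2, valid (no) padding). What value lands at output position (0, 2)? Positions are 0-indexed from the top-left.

The receptive field on the input at this output position is [0 7 6 / 9 9 0 / 7 4 2]. Elementwise product with the kernel and sum: 6·-2 + 9·2 + 0·1.

6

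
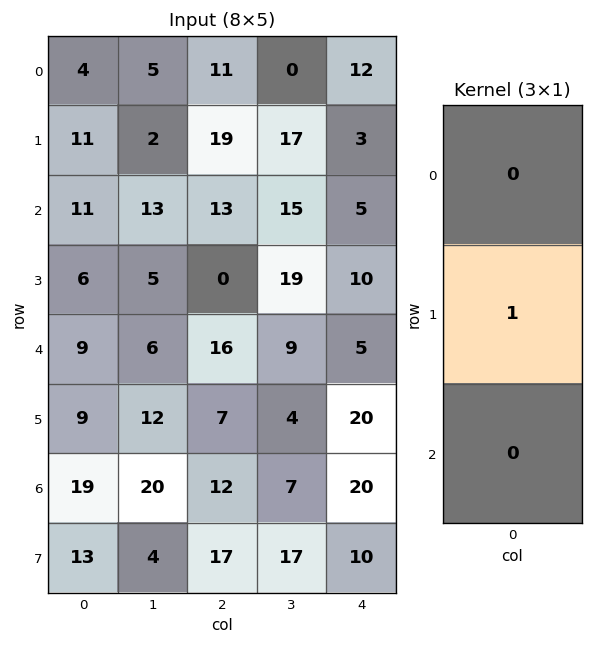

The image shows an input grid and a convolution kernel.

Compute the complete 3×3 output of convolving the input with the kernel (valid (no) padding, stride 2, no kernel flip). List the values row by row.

Output[0,0]: The receptive field on the input at this output position is [4 / 11 / 11]. Elementwise product with the kernel and sum: 11·1.

11 19 3
6 0 10
9 7 20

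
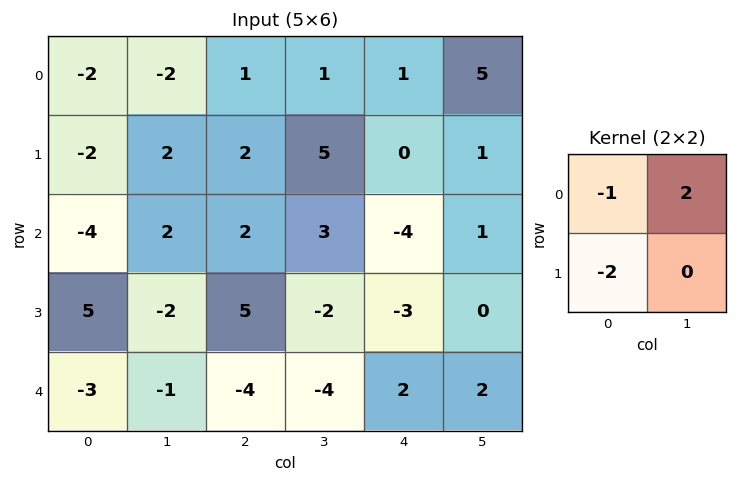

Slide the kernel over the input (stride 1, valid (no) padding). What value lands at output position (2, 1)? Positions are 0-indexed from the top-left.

6

The receptive field on the input at this output position is [2 2 / -2 5]. Elementwise product with the kernel and sum: 2·-1 + 2·2 + -2·-2.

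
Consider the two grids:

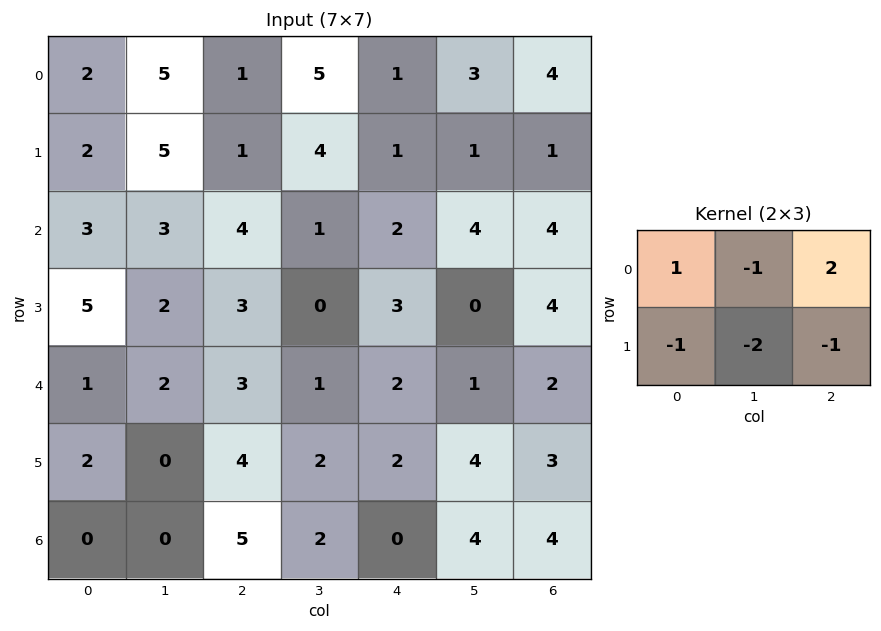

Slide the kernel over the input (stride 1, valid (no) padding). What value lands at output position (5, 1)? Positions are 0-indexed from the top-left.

-12

The receptive field on the input at this output position is [0 4 2 / 0 5 2]. Elementwise product with the kernel and sum: 0·1 + 4·-1 + 2·2 + 0·-1 + 5·-2 + 2·-1.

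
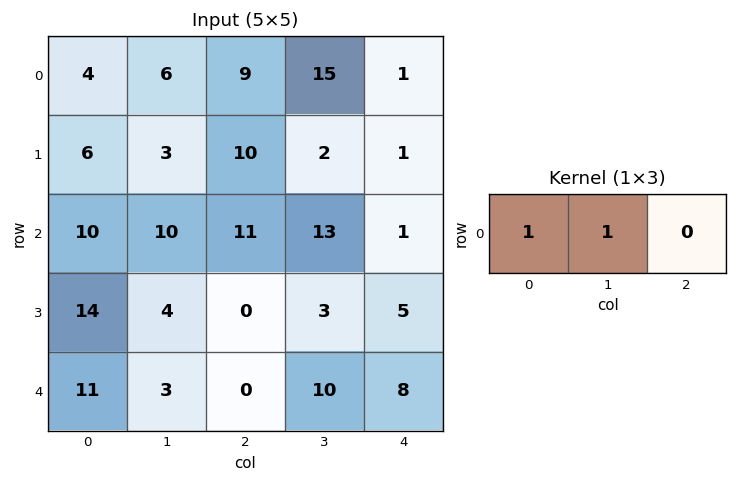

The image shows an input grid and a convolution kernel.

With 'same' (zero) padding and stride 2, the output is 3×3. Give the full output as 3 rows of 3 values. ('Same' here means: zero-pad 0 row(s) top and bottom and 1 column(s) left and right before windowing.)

Output[0,0]: The receptive field on the zero-padded input at this output position is [0 4 6]. Elementwise product with the kernel and sum: 0·1 + 4·1.

4 15 16
10 21 14
11 3 18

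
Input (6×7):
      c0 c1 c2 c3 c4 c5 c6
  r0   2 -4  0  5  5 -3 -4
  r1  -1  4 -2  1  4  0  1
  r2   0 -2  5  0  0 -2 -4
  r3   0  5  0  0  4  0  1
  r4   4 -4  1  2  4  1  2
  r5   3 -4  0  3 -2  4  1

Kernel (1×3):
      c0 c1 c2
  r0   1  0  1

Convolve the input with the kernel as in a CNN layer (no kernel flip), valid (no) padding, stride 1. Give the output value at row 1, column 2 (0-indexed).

2

The receptive field on the input at this output position is [-2 1 4]. Elementwise product with the kernel and sum: -2·1 + 4·1.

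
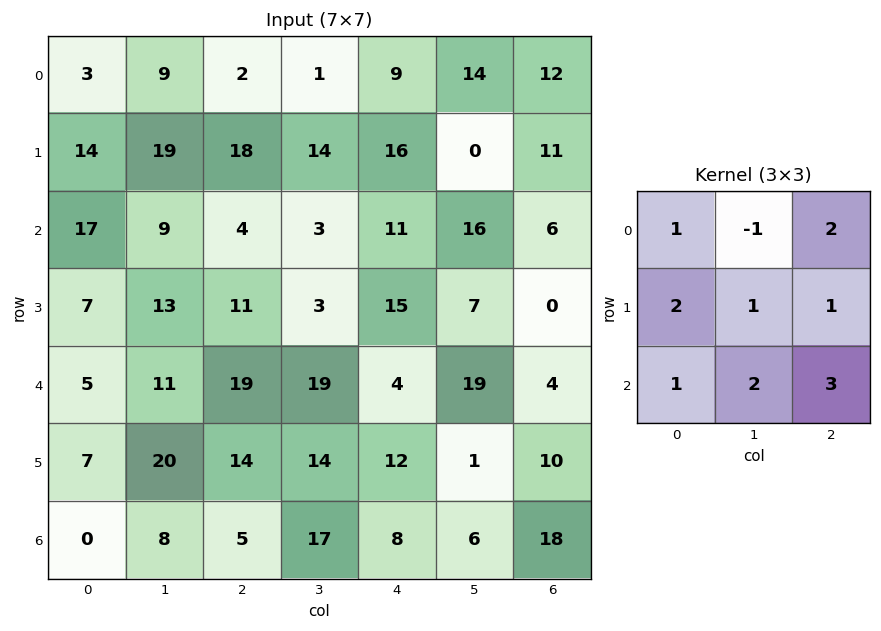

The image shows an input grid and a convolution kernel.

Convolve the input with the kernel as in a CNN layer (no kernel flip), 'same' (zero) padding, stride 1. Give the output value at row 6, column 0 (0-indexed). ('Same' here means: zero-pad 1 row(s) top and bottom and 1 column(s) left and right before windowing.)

41

The receptive field on the zero-padded input at this output position is [0 7 20 / 0 0 8 / 0 0 0]. Elementwise product with the kernel and sum: 0·1 + 7·-1 + 20·2 + 0·2 + 0·1 + 8·1 + 0·1 + 0·2 + 0·3.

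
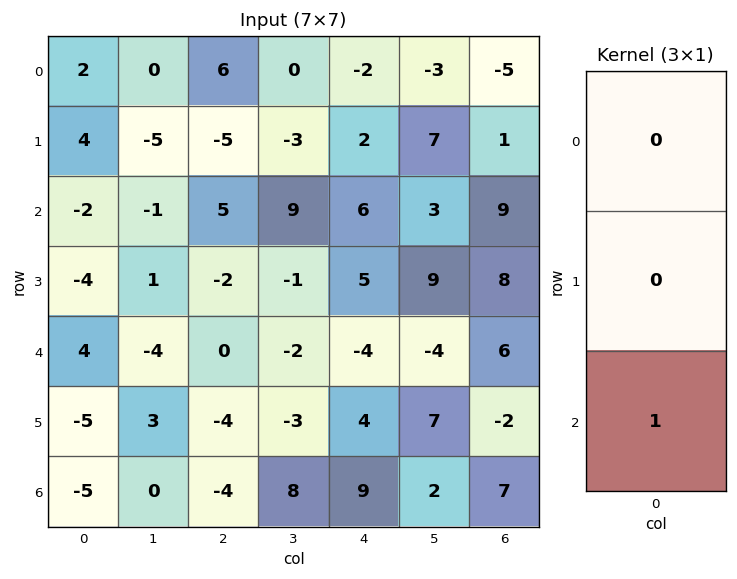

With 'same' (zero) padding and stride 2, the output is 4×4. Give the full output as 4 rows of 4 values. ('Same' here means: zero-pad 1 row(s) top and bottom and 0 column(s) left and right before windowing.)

Output[0,0]: The receptive field on the zero-padded input at this output position is [0 / 2 / 4]. Elementwise product with the kernel and sum: 4·1.

4 -5 2 1
-4 -2 5 8
-5 -4 4 -2
0 0 0 0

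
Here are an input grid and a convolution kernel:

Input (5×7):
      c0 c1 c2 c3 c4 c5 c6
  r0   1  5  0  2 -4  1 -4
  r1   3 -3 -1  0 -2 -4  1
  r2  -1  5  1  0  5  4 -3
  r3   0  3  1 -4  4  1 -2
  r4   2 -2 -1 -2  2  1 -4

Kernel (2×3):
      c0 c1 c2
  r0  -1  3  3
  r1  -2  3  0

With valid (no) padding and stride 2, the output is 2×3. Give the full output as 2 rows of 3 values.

-1 -4 -13
28 0 -7

Output[0,0]: The receptive field on the input at this output position is [1 5 0 / 3 -3 -1]. Elementwise product with the kernel and sum: 1·-1 + 5·3 + 0·3 + 3·-2 + -3·3.
Output[0,1]: The receptive field on the input at this output position is [0 2 -4 / -1 0 -2]. Elementwise product with the kernel and sum: 0·-1 + 2·3 + -4·3 + -1·-2 + 0·3.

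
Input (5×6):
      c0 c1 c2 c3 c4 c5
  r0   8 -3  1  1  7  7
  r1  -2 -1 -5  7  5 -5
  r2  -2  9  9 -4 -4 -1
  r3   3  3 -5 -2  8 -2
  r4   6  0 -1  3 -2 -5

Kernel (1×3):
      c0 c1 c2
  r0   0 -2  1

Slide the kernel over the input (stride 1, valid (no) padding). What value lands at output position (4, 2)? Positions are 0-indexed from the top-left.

The receptive field on the input at this output position is [-1 3 -2]. Elementwise product with the kernel and sum: 3·-2 + -2·1.

-8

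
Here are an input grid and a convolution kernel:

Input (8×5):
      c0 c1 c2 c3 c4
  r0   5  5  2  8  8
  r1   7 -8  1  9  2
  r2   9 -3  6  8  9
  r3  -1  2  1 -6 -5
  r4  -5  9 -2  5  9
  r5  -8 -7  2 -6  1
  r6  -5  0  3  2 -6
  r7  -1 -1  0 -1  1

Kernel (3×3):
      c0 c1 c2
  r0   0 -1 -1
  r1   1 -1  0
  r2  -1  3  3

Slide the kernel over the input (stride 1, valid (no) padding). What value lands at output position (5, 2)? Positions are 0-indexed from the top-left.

The receptive field on the input at this output position is [2 -6 1 / 3 2 -6 / 0 -1 1]. Elementwise product with the kernel and sum: -6·-1 + 1·-1 + 3·1 + 2·-1 + 0·-1 + -1·3 + 1·3.

6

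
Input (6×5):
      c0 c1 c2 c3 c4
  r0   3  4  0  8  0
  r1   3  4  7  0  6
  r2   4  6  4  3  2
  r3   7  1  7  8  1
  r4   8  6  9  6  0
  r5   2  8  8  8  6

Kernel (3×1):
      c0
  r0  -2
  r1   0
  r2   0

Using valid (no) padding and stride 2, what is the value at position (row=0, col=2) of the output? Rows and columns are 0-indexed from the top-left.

The receptive field on the input at this output position is [0 / 6 / 2]. Elementwise product with the kernel and sum: 0·-2.

0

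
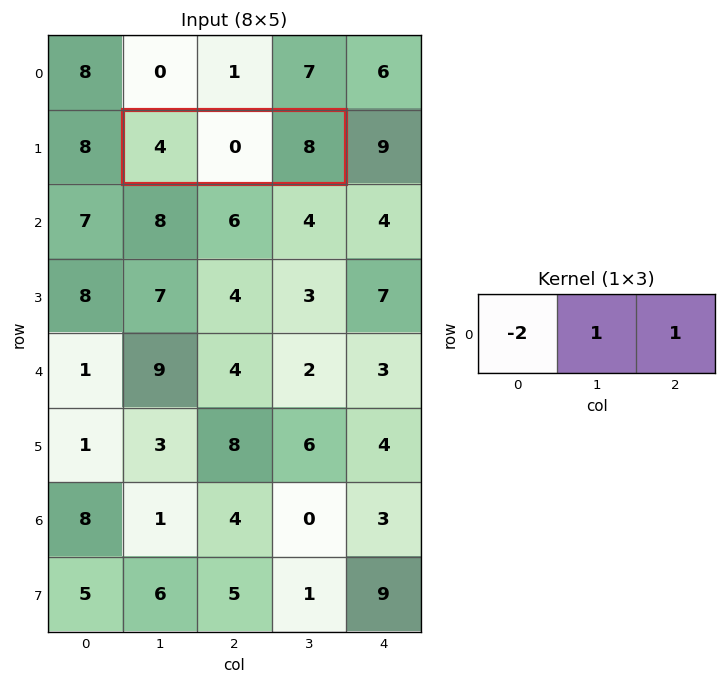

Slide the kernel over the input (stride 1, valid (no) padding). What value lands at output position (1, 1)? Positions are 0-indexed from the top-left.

0

The receptive field on the input at this output position is [4 0 8]. Elementwise product with the kernel and sum: 4·-2 + 0·1 + 8·1.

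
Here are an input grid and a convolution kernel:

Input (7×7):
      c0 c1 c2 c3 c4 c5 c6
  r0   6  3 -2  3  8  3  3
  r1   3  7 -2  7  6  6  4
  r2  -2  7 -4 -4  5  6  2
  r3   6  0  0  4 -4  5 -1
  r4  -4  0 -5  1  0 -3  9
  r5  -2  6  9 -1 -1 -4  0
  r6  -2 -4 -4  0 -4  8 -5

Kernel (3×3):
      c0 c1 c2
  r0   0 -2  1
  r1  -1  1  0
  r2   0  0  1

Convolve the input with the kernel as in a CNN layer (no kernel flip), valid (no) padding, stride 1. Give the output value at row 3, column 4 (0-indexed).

The receptive field on the input at this output position is [-4 5 -1 / 0 -3 9 / -1 -4 0]. Elementwise product with the kernel and sum: 5·-2 + -1·1 + 0·-1 + -3·1 + 0·1.

-14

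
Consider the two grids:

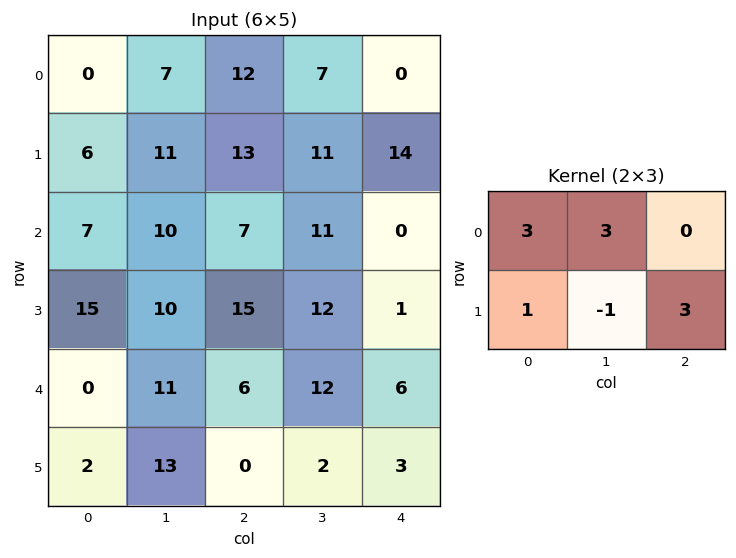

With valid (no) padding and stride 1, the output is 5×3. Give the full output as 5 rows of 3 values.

Output[0,0]: The receptive field on the input at this output position is [0 7 12 / 6 11 13]. Elementwise product with the kernel and sum: 0·3 + 7·3 + 6·1 + 11·-1 + 13·3.

55 88 101
69 108 68
101 82 60
82 116 93
22 70 61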